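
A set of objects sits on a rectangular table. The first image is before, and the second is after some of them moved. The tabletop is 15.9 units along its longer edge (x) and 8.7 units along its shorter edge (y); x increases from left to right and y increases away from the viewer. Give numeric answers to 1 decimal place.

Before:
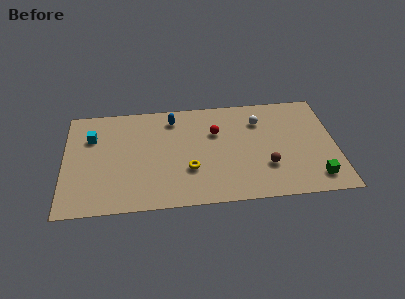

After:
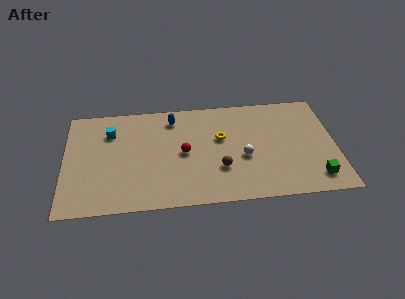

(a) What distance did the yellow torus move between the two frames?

3.1

From (7.3, 2.9) to (9.2, 5.3), the yellow torus covered √(1.9² + 2.4²) ≈ 3.1 units.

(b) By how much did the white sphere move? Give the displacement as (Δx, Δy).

(-1.0, -2.9)

From the two frames, the white sphere sits at roughly (11.5, 6.5) before and (10.5, 3.6) after.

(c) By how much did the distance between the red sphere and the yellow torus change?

-0.9

Before: roughly 3.3 units apart; after: 2.4. That's 0.9 units closer together.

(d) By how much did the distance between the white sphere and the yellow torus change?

-3.4

The distance was about 5.5 in the first image and 2.1 in the second, so they moved 3.4 units closer together.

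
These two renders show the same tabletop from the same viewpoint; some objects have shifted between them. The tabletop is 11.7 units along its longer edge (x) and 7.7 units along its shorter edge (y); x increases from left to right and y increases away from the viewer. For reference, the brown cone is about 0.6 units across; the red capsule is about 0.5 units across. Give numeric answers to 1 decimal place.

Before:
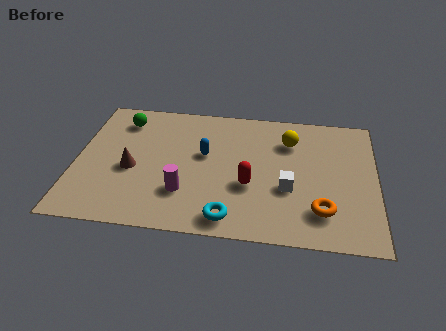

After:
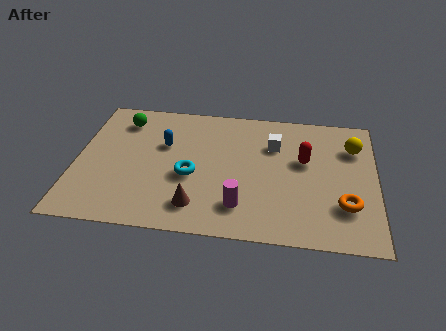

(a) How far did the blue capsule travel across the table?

1.6

The blue capsule was near (5.0, 4.5) before and (3.4, 4.9) after, so it travelled √(1.6² + 0.4²) ≈ 1.6 units.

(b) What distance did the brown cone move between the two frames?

3.2

The brown cone was near (2.2, 3.3) before and (4.8, 1.5) after, so it travelled √(2.6² + 1.8²) ≈ 3.2 units.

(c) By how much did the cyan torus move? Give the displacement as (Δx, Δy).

(-1.6, 2.2)

The cyan torus started near (6.1, 1.0) and ended near (4.5, 3.2).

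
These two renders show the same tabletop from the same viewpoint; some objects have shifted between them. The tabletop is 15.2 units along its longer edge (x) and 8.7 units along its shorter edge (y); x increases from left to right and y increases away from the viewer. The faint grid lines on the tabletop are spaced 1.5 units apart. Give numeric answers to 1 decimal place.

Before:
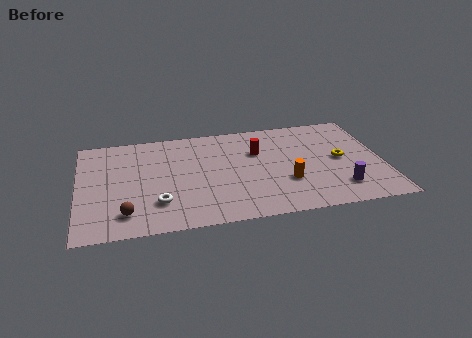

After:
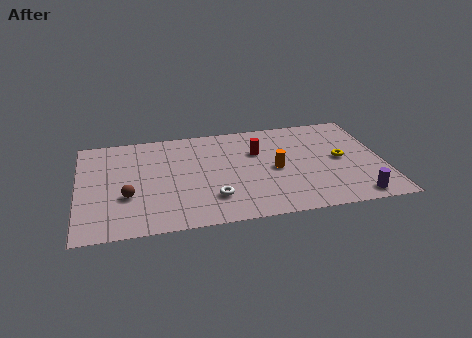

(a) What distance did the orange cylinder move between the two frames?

1.3

The orange cylinder was near (10.3, 2.9) before and (9.8, 4.1) after, so it travelled √(0.5² + 1.2²) ≈ 1.3 units.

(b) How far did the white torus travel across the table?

2.7

The white torus moved from about (3.9, 2.3) to (6.6, 2.2), a distance of √(2.7² + 0.1²) ≈ 2.7.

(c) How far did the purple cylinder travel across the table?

1.1

The purple cylinder was near (12.9, 1.9) before and (13.6, 1.0) after, so it travelled √(0.7² + 0.9²) ≈ 1.1 units.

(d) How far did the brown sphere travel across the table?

1.4

From (2.3, 1.7) to (2.4, 3.1), the brown sphere covered √(0.1² + 1.4²) ≈ 1.4 units.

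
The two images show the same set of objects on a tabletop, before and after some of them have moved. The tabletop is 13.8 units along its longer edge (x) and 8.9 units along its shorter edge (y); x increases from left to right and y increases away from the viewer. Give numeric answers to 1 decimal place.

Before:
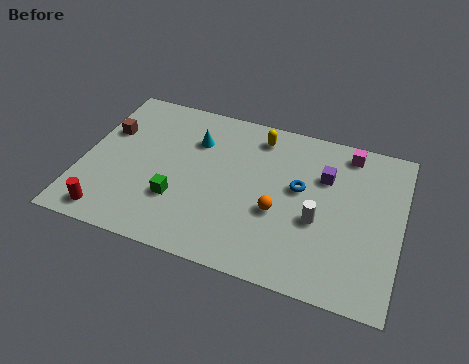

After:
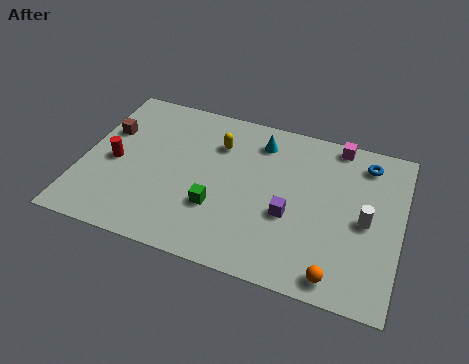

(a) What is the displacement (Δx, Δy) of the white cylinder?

(2.0, 0.6)

The white cylinder started near (10.3, 3.6) and ended near (12.3, 4.2).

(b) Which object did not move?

the brown cube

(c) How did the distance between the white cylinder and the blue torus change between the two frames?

+1.5

Before: roughly 1.7 units apart; after: 3.2. That's 1.5 units further apart.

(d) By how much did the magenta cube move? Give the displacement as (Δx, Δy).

(-0.5, 0.3)

The magenta cube was at about (11.3, 7.8) and moved to about (10.8, 8.1).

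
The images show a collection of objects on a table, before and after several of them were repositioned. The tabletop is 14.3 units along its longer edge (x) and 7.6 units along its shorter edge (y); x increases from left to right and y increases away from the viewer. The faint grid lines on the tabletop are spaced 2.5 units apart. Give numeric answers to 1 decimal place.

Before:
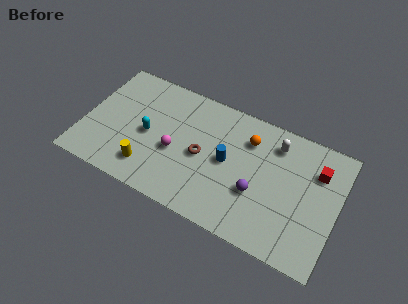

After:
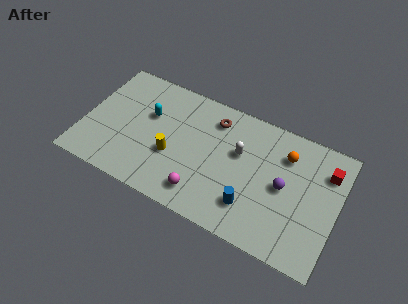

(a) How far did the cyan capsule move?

1.2

From (3.6, 3.6) to (3.5, 4.8), the cyan capsule covered √(0.1² + 1.2²) ≈ 1.2 units.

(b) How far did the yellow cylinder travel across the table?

1.8

From (3.9, 1.6) to (5.1, 2.9), the yellow cylinder covered √(1.2² + 1.3²) ≈ 1.8 units.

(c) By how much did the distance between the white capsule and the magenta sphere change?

-2.4

They were about 6.1 units apart before and 3.7 after — 2.4 units closer together.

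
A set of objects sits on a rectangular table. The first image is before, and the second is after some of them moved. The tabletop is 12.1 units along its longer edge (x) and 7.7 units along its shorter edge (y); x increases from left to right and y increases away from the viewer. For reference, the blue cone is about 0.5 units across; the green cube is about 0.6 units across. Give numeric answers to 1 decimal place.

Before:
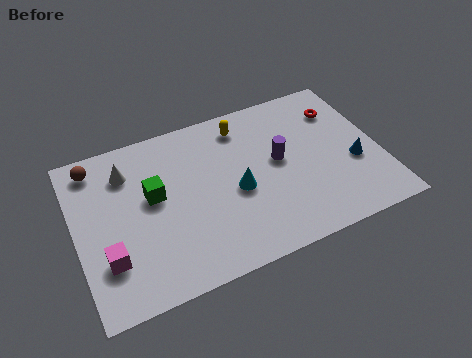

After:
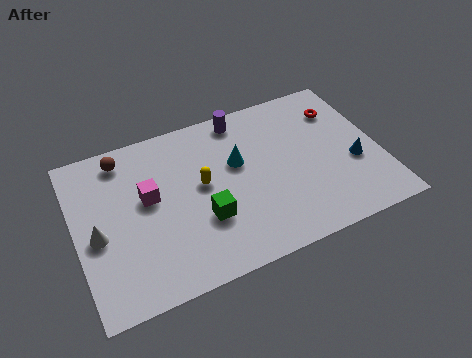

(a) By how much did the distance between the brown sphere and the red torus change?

-1.1

The distance was about 9.8 in the first image and 8.7 in the second, so they moved 1.1 units closer together.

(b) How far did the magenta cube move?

2.8

The magenta cube was near (1.1, 2.2) before and (2.9, 4.4) after, so it travelled √(1.8² + 2.2²) ≈ 2.8 units.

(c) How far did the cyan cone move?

1.3

The cyan cone moved from about (6.3, 3.4) to (6.5, 4.7), a distance of √(0.2² + 1.3²) ≈ 1.3.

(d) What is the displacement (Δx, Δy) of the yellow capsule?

(-1.9, -2.2)

The yellow capsule was at about (6.9, 6.4) and moved to about (5.0, 4.2).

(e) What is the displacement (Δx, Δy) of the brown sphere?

(1.1, 0.0)

From the two frames, the brown sphere sits at roughly (1.0, 6.6) before and (2.1, 6.6) after.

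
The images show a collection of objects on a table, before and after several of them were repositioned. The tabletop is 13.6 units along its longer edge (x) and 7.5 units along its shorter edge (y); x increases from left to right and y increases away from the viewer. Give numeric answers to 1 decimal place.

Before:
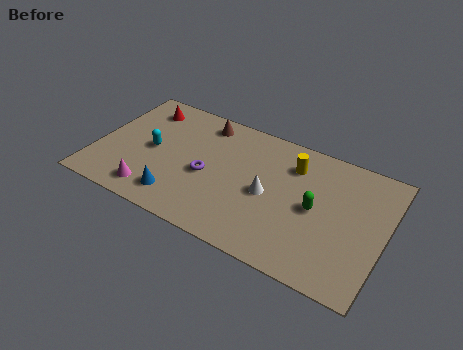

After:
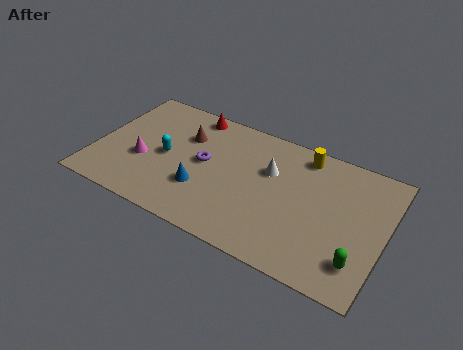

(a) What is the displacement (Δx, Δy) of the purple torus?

(-0.2, 0.7)

The purple torus started near (5.3, 3.3) and ended near (5.1, 4.0).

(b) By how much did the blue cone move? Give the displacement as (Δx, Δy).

(1.0, 1.0)

The blue cone was at about (4.2, 1.4) and moved to about (5.2, 2.4).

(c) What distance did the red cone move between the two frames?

2.4

From (1.8, 6.1) to (4.1, 6.7), the red cone covered √(2.3² + 0.6²) ≈ 2.4 units.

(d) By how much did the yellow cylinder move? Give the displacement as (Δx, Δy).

(0.4, 0.8)

The yellow cylinder was at about (9.1, 5.7) and moved to about (9.5, 6.5).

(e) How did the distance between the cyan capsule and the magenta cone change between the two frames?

-1.3

They were about 2.5 units apart before and 1.2 after — 1.3 units closer together.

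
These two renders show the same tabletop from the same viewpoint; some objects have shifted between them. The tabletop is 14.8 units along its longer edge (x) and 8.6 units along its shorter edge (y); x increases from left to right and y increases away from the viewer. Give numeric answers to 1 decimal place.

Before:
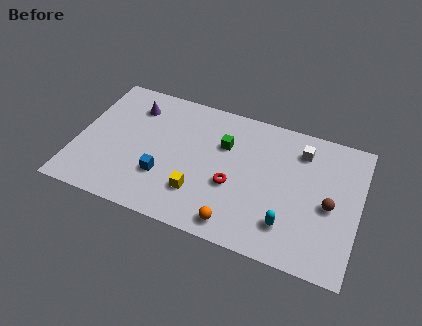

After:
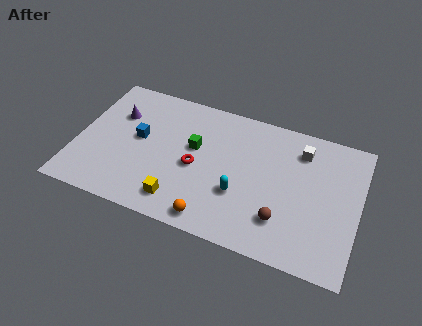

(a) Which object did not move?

the white cube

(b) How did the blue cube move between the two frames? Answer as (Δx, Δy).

(-1.5, 2.0)

The blue cube was at about (4.7, 2.7) and moved to about (3.2, 4.7).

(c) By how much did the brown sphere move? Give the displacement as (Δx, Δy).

(-2.3, -1.7)

The brown sphere was at about (13.3, 3.9) and moved to about (11.0, 2.2).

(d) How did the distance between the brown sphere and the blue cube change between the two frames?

-0.5

They were about 8.7 units apart before and 8.2 after — 0.5 units closer together.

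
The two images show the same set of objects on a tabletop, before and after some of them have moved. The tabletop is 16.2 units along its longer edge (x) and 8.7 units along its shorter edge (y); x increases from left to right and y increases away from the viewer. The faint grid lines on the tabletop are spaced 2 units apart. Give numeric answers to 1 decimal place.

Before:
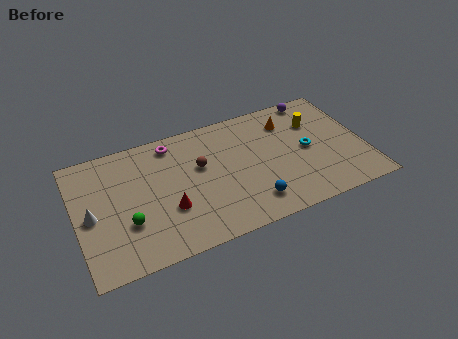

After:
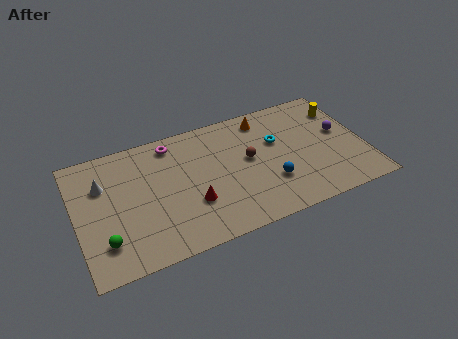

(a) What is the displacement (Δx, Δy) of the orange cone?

(-1.3, 0.7)

From the two frames, the orange cone sits at roughly (12.2, 6.7) before and (10.9, 7.4) after.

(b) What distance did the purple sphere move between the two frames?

3.2

The purple sphere moved from about (13.9, 7.9) to (15.0, 4.9), a distance of √(1.1² + 3.0²) ≈ 3.2.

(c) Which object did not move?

the magenta torus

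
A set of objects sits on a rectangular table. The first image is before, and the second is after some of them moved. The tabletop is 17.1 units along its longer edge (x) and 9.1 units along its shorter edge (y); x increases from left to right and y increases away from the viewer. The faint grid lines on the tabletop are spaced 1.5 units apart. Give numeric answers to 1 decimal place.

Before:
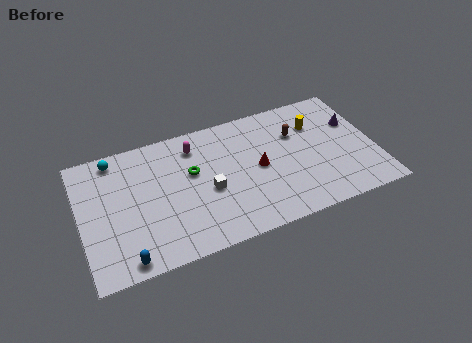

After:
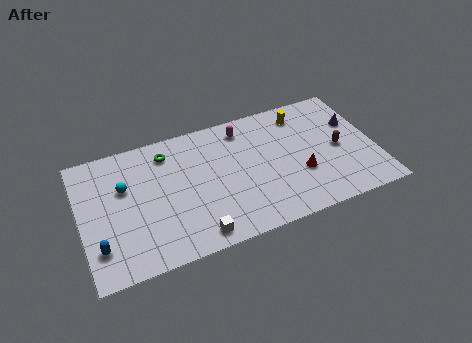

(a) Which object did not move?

the purple cone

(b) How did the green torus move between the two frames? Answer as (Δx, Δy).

(-1.3, 1.9)

The green torus was at about (6.5, 5.5) and moved to about (5.2, 7.4).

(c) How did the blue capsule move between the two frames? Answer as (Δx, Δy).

(-1.4, 1.3)

The blue capsule was at about (2.3, 0.9) and moved to about (0.9, 2.2).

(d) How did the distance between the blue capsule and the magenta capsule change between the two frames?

+2.5

Before: roughly 7.8 units apart; after: 10.3. That's 2.5 units further apart.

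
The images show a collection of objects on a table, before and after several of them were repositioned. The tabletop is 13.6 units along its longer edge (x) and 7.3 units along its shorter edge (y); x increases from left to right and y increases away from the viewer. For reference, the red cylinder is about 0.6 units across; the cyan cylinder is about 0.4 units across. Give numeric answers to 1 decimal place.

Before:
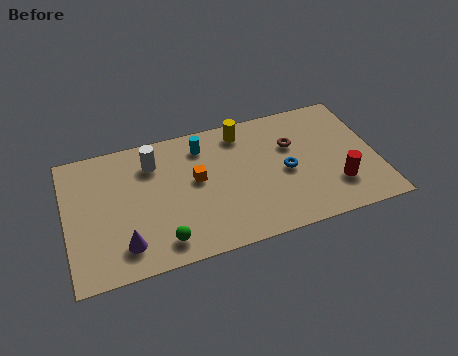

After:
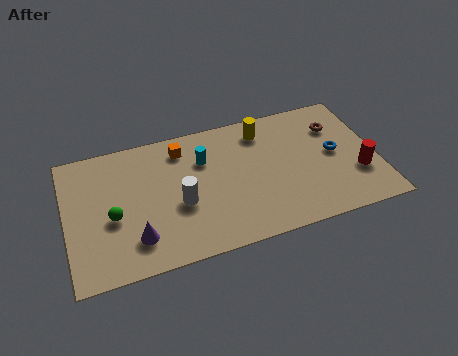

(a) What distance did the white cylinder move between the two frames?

2.8

The white cylinder moved from about (3.9, 5.6) to (4.9, 3.0), a distance of √(1.0² + 2.6²) ≈ 2.8.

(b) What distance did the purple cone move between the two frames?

0.5

From (2.4, 1.5) to (2.9, 1.7), the purple cone covered √(0.5² + 0.2²) ≈ 0.5 units.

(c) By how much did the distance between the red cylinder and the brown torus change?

-0.3

They were about 3.3 units apart before and 3.0 after — 0.3 units closer together.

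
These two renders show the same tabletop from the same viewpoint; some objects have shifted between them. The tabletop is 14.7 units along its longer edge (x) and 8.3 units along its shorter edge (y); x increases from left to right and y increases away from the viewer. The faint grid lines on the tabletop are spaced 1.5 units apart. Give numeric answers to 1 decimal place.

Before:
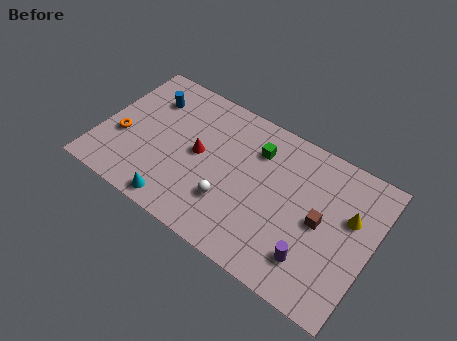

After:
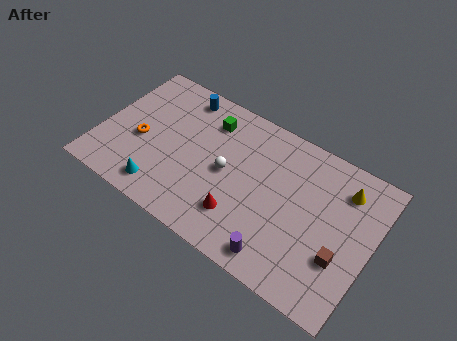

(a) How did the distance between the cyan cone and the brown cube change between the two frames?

+1.6

The distance was about 8.0 in the first image and 9.6 in the second, so they moved 1.6 units further apart.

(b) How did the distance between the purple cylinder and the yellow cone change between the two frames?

+2.4

Before: roughly 3.6 units apart; after: 6.0. That's 2.4 units further apart.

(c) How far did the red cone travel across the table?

3.5

The red cone was near (5.3, 4.3) before and (8.0, 2.1) after, so it travelled √(2.7² + 2.2²) ≈ 3.5 units.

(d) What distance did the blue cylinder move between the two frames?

1.9

From (2.2, 6.2) to (3.8, 7.2), the blue cylinder covered √(1.6² + 1.0²) ≈ 1.9 units.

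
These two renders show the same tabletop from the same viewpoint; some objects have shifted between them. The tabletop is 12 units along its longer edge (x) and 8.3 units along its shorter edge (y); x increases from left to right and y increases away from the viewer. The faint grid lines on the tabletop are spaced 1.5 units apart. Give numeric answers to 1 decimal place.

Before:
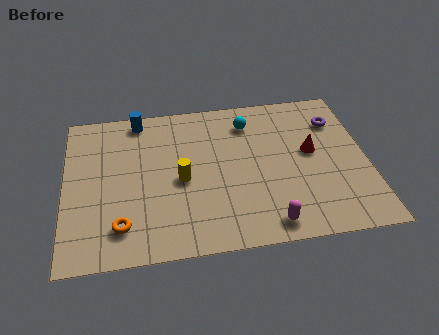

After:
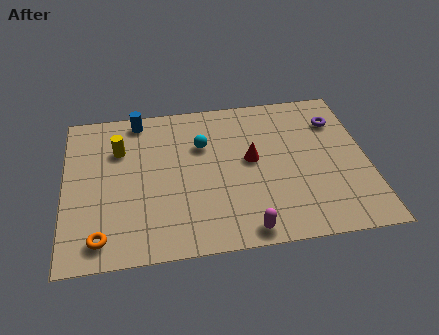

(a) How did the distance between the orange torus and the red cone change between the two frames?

-1.3

They were about 8.1 units apart before and 6.8 after — 1.3 units closer together.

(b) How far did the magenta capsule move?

0.9

The magenta capsule moved from about (7.9, 1.0) to (7.0, 0.8), a distance of √(0.9² + 0.2²) ≈ 0.9.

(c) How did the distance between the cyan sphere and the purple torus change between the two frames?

+1.9

Before: roughly 3.5 units apart; after: 5.4. That's 1.9 units further apart.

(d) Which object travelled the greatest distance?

the yellow cylinder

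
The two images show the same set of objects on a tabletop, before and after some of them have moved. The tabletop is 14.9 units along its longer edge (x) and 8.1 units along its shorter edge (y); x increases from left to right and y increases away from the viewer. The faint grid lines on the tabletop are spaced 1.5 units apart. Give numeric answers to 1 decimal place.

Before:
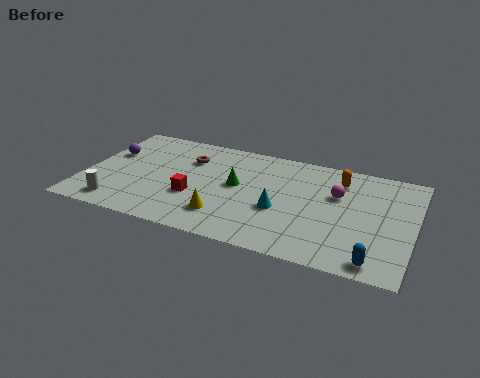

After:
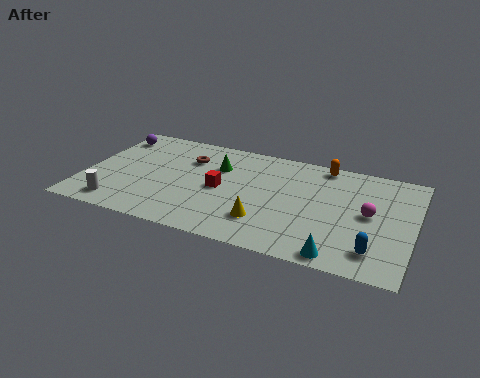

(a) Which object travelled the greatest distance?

the cyan cone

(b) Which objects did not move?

the white cylinder and the brown torus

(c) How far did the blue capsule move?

0.7

The blue capsule moved from about (13.4, 0.9) to (13.3, 1.6), a distance of √(0.1² + 0.7²) ≈ 0.7.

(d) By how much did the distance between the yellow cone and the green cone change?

+1.8

Before: roughly 2.5 units apart; after: 4.3. That's 1.8 units further apart.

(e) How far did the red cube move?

1.5

The red cube moved from about (5.1, 2.9) to (6.2, 3.9), a distance of √(1.1² + 1.0²) ≈ 1.5.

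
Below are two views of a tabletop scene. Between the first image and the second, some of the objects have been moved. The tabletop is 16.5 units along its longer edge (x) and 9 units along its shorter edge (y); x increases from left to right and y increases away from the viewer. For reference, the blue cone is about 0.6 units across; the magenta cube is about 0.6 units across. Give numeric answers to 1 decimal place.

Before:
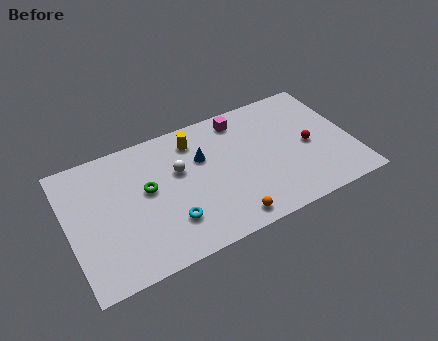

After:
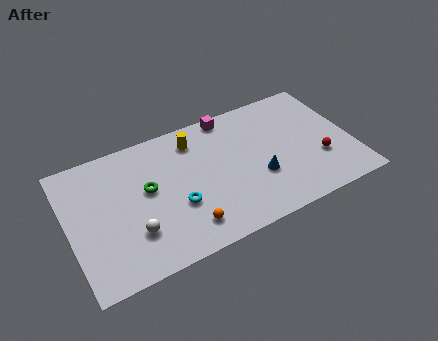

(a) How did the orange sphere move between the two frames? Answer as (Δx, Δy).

(-2.4, 0.6)

The orange sphere was at about (8.8, 1.1) and moved to about (6.4, 1.7).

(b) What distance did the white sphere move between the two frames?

4.2

The white sphere moved from about (6.5, 5.6) to (3.5, 2.6), a distance of √(3.0² + 3.0²) ≈ 4.2.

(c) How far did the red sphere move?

1.3

From (14.0, 4.2) to (14.5, 3.0), the red sphere covered √(0.5² + 1.2²) ≈ 1.3 units.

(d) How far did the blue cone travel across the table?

4.0

From (7.9, 5.9) to (10.9, 3.2), the blue cone covered √(3.0² + 2.7²) ≈ 4.0 units.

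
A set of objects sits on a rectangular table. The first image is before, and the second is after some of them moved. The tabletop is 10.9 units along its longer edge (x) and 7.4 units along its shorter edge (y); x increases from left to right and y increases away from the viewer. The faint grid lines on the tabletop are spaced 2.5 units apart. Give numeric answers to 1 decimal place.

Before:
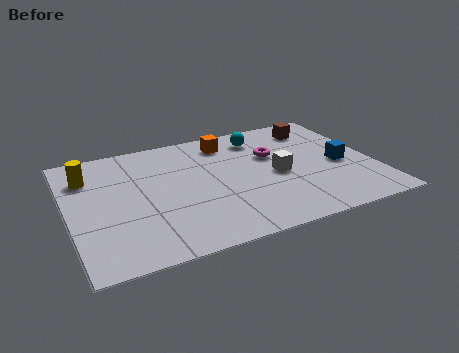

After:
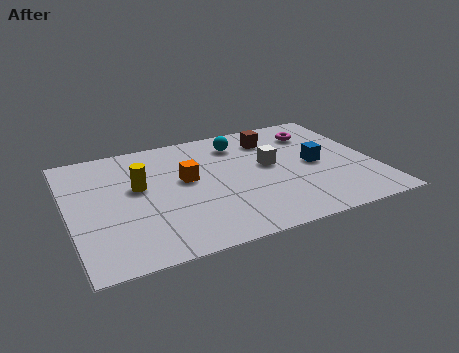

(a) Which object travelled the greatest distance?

the orange cube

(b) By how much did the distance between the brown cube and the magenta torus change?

-0.6

They were about 2.2 units apart before and 1.6 after — 0.6 units closer together.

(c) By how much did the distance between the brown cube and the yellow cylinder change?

-3.2

The distance was about 8.4 in the first image and 5.2 in the second, so they moved 3.2 units closer together.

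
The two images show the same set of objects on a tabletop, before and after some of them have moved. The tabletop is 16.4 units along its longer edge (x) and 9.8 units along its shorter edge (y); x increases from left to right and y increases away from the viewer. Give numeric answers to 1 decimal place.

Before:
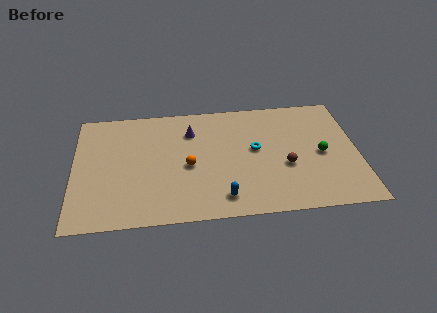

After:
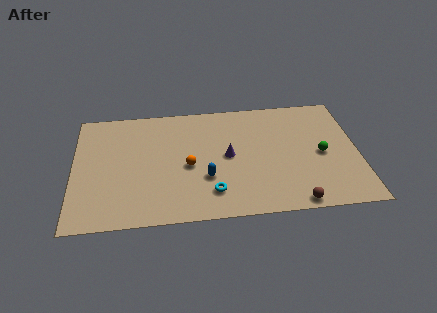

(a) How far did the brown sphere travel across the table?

3.0

The brown sphere moved from about (12.2, 3.8) to (12.6, 0.8), a distance of √(0.4² + 3.0²) ≈ 3.0.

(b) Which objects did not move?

the orange sphere and the green sphere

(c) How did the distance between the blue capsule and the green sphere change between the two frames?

+0.3

The distance was about 6.5 in the first image and 6.8 in the second, so they moved 0.3 units further apart.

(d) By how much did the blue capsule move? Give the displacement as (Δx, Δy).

(-0.9, 1.7)

From the two frames, the blue capsule sits at roughly (8.5, 1.6) before and (7.6, 3.3) after.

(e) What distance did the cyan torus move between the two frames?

4.2

The cyan torus was near (10.5, 5.4) before and (7.9, 2.1) after, so it travelled √(2.6² + 3.3²) ≈ 4.2 units.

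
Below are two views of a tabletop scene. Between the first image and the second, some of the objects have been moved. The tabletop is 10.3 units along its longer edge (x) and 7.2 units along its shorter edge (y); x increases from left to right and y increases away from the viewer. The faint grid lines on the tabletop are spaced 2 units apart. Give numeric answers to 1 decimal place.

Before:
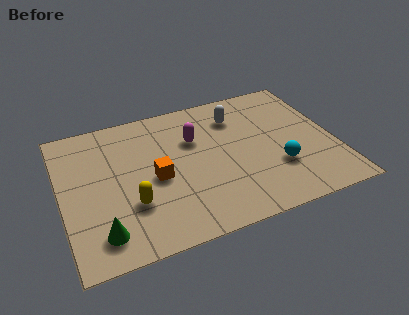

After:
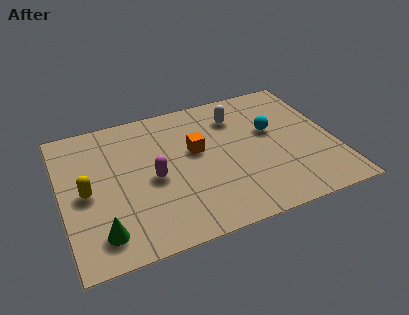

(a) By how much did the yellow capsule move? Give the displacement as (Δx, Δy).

(-1.6, 1.1)

The yellow capsule was at about (2.5, 2.3) and moved to about (0.9, 3.4).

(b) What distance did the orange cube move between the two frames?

1.8

The orange cube moved from about (3.5, 3.3) to (5.1, 4.2), a distance of √(1.6² + 0.9²) ≈ 1.8.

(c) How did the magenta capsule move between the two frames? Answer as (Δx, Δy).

(-1.7, -1.5)

The magenta capsule started near (5.1, 4.8) and ended near (3.4, 3.3).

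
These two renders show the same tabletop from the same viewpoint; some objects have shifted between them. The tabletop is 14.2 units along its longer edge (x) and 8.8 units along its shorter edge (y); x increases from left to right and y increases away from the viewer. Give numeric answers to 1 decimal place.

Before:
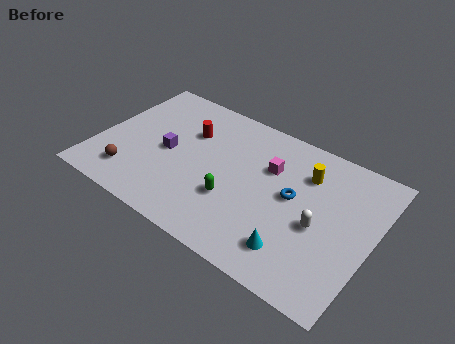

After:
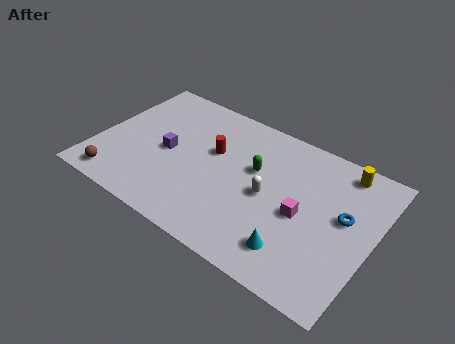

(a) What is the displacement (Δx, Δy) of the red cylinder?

(1.4, -0.6)

From the two frames, the red cylinder sits at roughly (4.4, 6.0) before and (5.8, 5.4) after.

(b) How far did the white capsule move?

2.7

The white capsule was near (11.6, 3.8) before and (8.9, 4.2) after, so it travelled √(2.7² + 0.4²) ≈ 2.7 units.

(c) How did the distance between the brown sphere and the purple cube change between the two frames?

+0.9

The distance was about 2.8 in the first image and 3.7 in the second, so they moved 0.9 units further apart.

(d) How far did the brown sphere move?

0.9

The brown sphere moved from about (2.1, 1.8) to (1.5, 1.1), a distance of √(0.6² + 0.7²) ≈ 0.9.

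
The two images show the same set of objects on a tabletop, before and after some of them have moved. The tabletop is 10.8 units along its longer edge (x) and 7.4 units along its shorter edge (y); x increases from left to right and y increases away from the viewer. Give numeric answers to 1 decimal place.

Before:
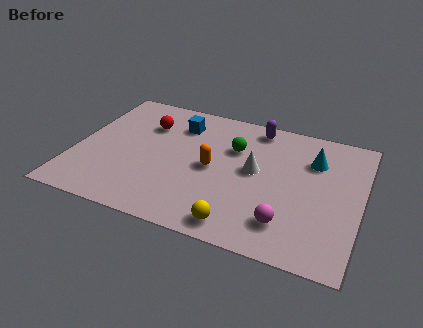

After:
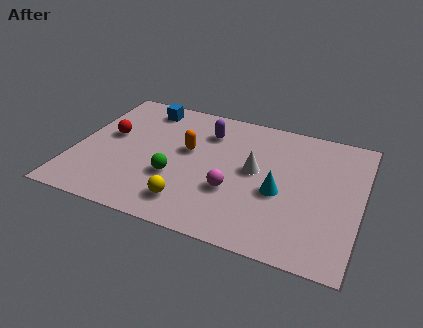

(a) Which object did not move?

the white cone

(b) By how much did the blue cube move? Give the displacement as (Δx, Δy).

(-1.4, 0.6)

The blue cube was at about (3.7, 5.7) and moved to about (2.3, 6.3).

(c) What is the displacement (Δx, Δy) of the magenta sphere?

(-2.1, 1.0)

The magenta sphere was at about (8.2, 1.6) and moved to about (6.1, 2.6).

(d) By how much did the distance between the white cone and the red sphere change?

+1.1

They were about 4.5 units apart before and 5.6 after — 1.1 units further apart.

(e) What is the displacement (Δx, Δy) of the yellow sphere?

(-1.9, 0.5)

The yellow sphere started near (6.5, 0.9) and ended near (4.6, 1.4).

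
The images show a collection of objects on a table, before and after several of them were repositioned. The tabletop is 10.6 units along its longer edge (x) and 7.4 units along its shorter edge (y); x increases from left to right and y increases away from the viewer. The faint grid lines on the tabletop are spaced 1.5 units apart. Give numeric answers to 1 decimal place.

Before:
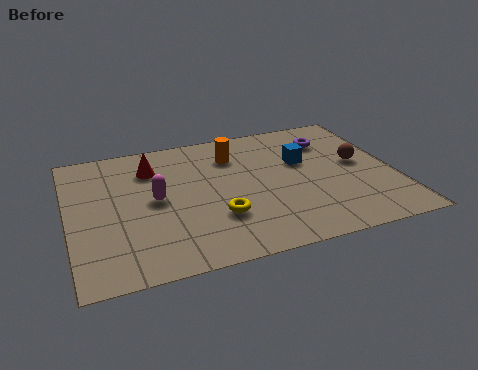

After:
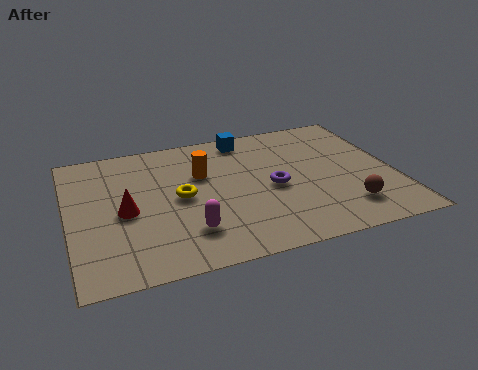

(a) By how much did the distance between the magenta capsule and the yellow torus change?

-0.5

They were about 2.4 units apart before and 1.9 after — 0.5 units closer together.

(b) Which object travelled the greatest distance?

the purple torus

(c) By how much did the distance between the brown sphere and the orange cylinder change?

+1.1

The distance was about 4.3 in the first image and 5.4 in the second, so they moved 1.1 units further apart.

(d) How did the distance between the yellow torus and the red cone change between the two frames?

-2.0

The distance was about 3.8 in the first image and 1.8 in the second, so they moved 2.0 units closer together.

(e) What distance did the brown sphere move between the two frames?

2.5

From (9.5, 4.0) to (8.8, 1.6), the brown sphere covered √(0.7² + 2.4²) ≈ 2.5 units.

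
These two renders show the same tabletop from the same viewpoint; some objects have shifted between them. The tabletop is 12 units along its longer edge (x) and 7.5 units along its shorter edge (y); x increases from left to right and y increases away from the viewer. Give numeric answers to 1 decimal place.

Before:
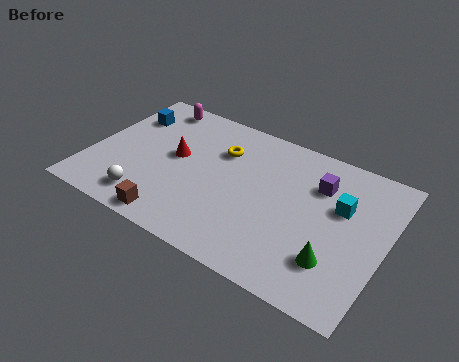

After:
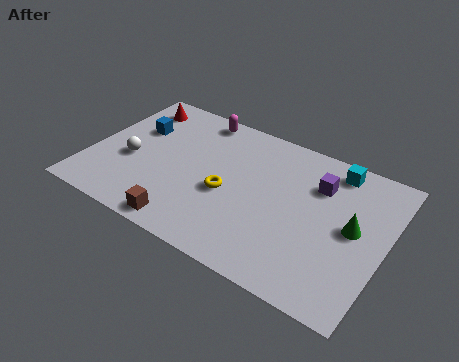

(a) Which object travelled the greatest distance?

the red cone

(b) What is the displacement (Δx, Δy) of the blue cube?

(0.5, -0.6)

The blue cube was at about (1.1, 5.5) and moved to about (1.6, 4.9).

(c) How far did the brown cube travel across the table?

0.5

The brown cube was near (3.9, 0.8) before and (4.4, 0.8) after, so it travelled √(0.5² + 0.0²) ≈ 0.5 units.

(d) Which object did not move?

the purple cube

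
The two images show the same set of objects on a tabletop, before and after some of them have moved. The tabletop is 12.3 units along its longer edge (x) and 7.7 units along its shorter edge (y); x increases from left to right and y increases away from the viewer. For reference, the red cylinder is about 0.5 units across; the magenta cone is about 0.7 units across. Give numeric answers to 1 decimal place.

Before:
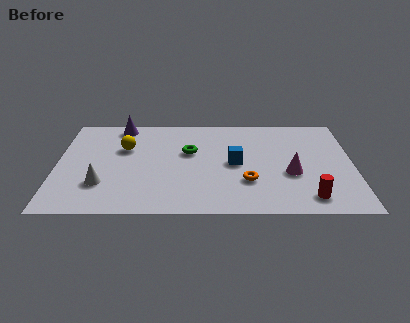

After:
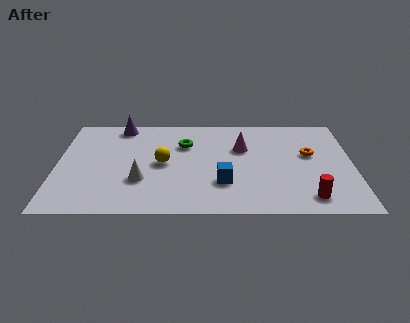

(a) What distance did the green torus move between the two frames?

0.6

The green torus was near (5.5, 4.7) before and (5.3, 5.3) after, so it travelled √(0.2² + 0.6²) ≈ 0.6 units.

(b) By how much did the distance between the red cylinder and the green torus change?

+0.5

The distance was about 6.0 in the first image and 6.5 in the second, so they moved 0.5 units further apart.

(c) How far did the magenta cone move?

2.8

The magenta cone moved from about (9.7, 3.0) to (7.7, 5.0), a distance of √(2.0² + 2.0²) ≈ 2.8.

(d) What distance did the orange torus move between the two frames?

3.3

From (7.9, 2.4) to (10.5, 4.5), the orange torus covered √(2.6² + 2.1²) ≈ 3.3 units.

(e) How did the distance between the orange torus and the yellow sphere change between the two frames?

+0.4

Before: roughly 5.7 units apart; after: 6.1. That's 0.4 units further apart.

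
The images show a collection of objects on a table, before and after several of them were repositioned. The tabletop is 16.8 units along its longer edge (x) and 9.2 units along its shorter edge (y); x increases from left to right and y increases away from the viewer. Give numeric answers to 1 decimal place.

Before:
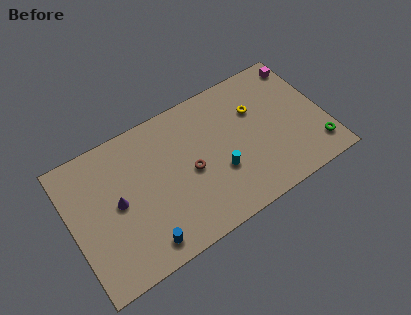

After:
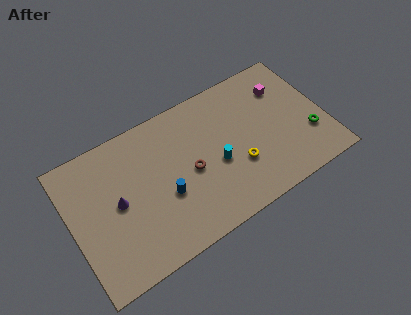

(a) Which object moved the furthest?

the yellow torus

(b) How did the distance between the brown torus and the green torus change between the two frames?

-0.6

They were about 8.5 units apart before and 7.9 after — 0.6 units closer together.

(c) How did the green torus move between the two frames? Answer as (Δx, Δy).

(-0.3, 1.1)

The green torus was at about (15.9, 1.8) and moved to about (15.6, 2.9).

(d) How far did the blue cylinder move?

2.9

From (4.2, 1.3) to (6.0, 3.6), the blue cylinder covered √(1.8² + 2.3²) ≈ 2.9 units.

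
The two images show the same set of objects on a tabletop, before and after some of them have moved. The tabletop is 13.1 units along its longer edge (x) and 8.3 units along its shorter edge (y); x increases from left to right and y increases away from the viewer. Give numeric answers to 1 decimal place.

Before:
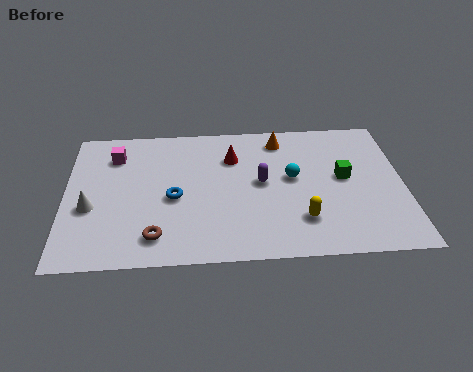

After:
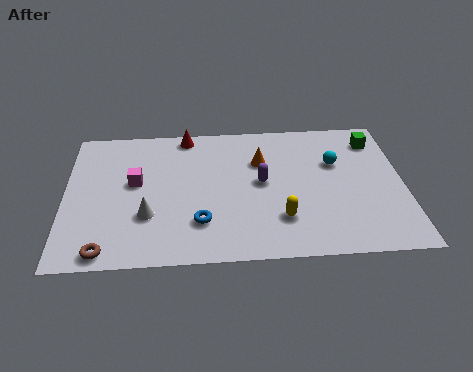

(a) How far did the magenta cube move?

1.9

The magenta cube moved from about (1.9, 6.4) to (2.7, 4.7), a distance of √(0.8² + 1.7²) ≈ 1.9.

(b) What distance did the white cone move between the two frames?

2.3

The white cone was near (1.0, 3.3) before and (3.2, 2.7) after, so it travelled √(2.2² + 0.6²) ≈ 2.3 units.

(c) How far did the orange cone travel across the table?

1.5

The orange cone was near (8.4, 7.0) before and (7.6, 5.7) after, so it travelled √(0.8² + 1.3²) ≈ 1.5 units.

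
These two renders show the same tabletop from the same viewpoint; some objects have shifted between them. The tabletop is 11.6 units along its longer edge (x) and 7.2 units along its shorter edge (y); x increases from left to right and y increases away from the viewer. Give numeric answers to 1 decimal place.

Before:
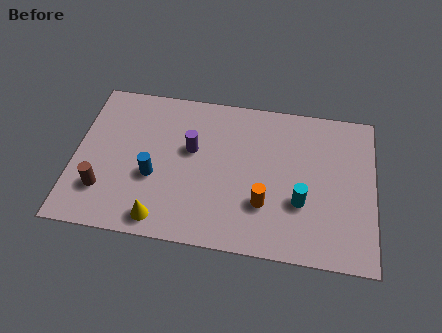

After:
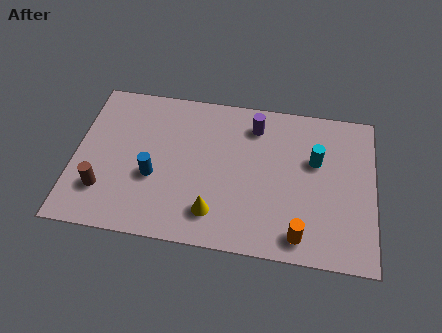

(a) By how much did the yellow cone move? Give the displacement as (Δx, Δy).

(2.0, 0.6)

The yellow cone started near (3.5, 0.9) and ended near (5.5, 1.5).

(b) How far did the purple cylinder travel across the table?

2.8

The purple cylinder was near (4.5, 4.3) before and (6.9, 5.8) after, so it travelled √(2.4² + 1.5²) ≈ 2.8 units.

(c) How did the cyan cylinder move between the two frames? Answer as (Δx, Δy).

(0.5, 2.0)

The cyan cylinder was at about (8.8, 2.5) and moved to about (9.3, 4.5).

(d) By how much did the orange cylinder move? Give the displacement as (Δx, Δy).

(1.4, -1.2)

From the two frames, the orange cylinder sits at roughly (7.4, 2.2) before and (8.8, 1.0) after.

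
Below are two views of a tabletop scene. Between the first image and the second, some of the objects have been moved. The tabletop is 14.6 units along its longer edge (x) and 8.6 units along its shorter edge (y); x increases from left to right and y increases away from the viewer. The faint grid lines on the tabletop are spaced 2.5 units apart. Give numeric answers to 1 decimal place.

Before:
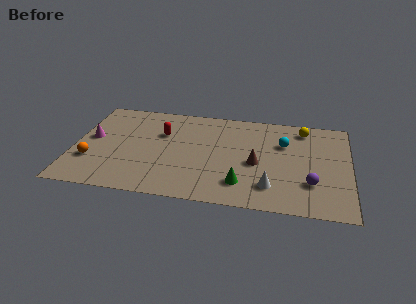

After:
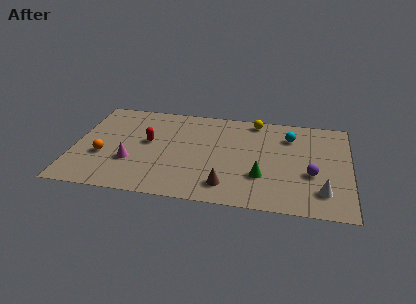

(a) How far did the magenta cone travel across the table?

2.8

From (0.9, 4.7) to (3.1, 2.9), the magenta cone covered √(2.2² + 1.8²) ≈ 2.8 units.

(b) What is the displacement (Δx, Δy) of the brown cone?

(-1.5, -2.2)

The brown cone was at about (9.7, 3.8) and moved to about (8.2, 1.6).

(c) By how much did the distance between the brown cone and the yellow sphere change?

+2.0

Before: roughly 4.2 units apart; after: 6.2. That's 2.0 units further apart.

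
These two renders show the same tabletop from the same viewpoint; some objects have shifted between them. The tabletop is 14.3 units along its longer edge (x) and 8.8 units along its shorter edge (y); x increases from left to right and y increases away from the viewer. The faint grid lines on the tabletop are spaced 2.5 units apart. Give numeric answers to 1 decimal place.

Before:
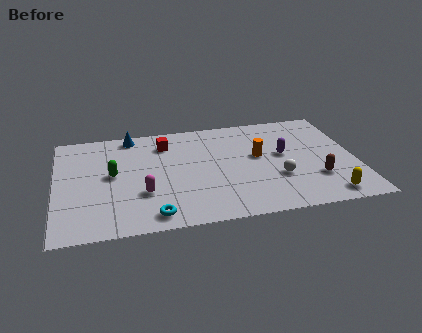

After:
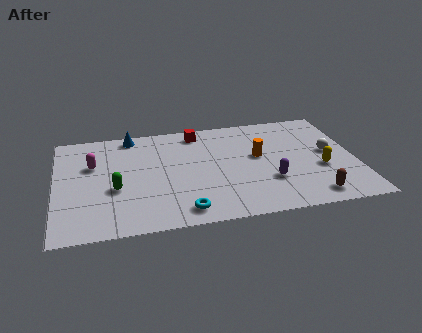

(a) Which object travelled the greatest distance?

the magenta capsule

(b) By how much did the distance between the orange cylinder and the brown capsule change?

+0.9

The distance was about 3.5 in the first image and 4.4 in the second, so they moved 0.9 units further apart.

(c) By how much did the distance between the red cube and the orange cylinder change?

-1.0

The distance was about 4.8 in the first image and 3.8 in the second, so they moved 1.0 units closer together.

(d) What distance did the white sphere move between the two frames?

3.1

From (10.5, 3.0) to (13.1, 4.7), the white sphere covered √(2.6² + 1.7²) ≈ 3.1 units.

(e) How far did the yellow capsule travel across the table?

2.3

The yellow capsule moved from about (12.7, 1.1) to (12.6, 3.4), a distance of √(0.1² + 2.3²) ≈ 2.3.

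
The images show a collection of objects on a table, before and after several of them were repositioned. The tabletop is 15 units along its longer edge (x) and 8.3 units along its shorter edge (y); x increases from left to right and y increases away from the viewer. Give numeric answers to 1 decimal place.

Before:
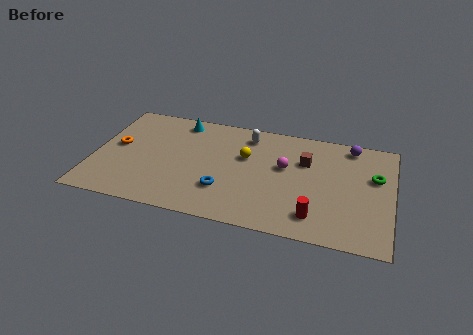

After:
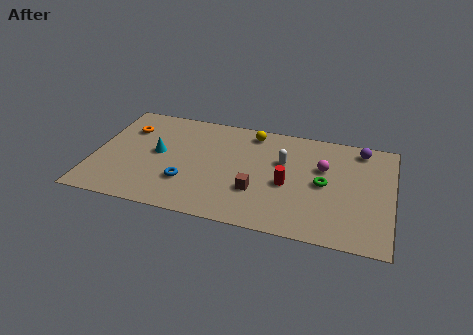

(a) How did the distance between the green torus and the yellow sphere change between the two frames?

-1.6

They were about 6.5 units apart before and 4.9 after — 1.6 units closer together.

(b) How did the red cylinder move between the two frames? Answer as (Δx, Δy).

(-1.5, 2.0)

The red cylinder started near (11.3, 1.6) and ended near (9.8, 3.6).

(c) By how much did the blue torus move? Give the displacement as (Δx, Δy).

(-1.9, 0.1)

The blue torus started near (6.7, 2.4) and ended near (4.8, 2.5).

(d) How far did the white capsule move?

2.5

The white capsule was near (7.6, 6.9) before and (9.5, 5.3) after, so it travelled √(1.9² + 1.6²) ≈ 2.5 units.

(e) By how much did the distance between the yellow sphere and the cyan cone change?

+1.4

The distance was about 4.0 in the first image and 5.4 in the second, so they moved 1.4 units further apart.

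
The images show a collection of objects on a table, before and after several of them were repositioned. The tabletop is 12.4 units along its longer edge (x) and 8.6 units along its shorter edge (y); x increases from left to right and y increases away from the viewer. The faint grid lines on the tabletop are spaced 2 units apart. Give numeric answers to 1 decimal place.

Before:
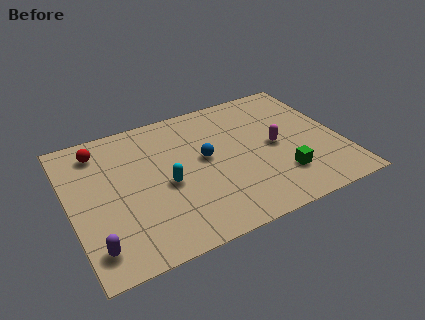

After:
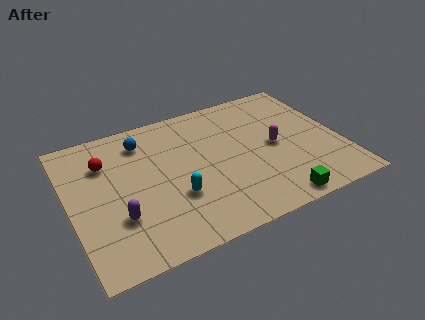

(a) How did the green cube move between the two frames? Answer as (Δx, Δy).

(-0.5, -1.4)

From the two frames, the green cube sits at roughly (9.4, 2.2) before and (8.9, 0.8) after.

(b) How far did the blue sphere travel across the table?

3.4

From (6.2, 4.7) to (3.6, 6.9), the blue sphere covered √(2.6² + 2.2²) ≈ 3.4 units.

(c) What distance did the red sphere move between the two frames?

0.9

From (1.6, 7.1) to (1.8, 6.2), the red sphere covered √(0.2² + 0.9²) ≈ 0.9 units.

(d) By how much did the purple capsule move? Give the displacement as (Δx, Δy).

(1.2, 1.2)

From the two frames, the purple capsule sits at roughly (0.8, 1.5) before and (2.0, 2.7) after.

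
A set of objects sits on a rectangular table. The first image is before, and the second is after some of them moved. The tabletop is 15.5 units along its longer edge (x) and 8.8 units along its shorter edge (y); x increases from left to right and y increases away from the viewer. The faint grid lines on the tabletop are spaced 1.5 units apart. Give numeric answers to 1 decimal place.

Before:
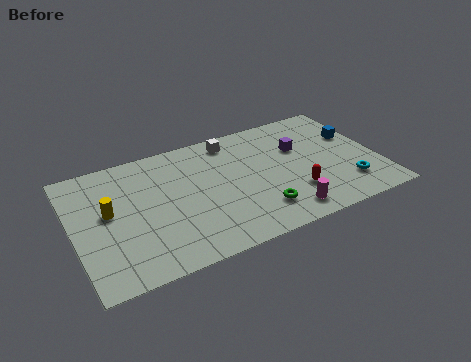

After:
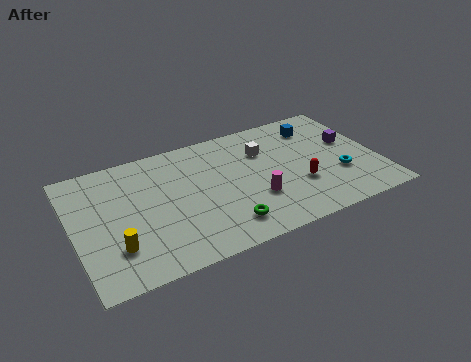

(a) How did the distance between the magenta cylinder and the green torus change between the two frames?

+0.7

They were about 1.4 units apart before and 2.1 after — 0.7 units further apart.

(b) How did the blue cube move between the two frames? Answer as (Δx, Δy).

(-1.8, 1.4)

The blue cube was at about (14.6, 5.6) and moved to about (12.8, 7.0).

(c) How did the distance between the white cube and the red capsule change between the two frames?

-2.2

Before: roughly 5.7 units apart; after: 3.5. That's 2.2 units closer together.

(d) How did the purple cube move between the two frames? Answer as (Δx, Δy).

(2.6, -0.5)

The purple cube started near (11.7, 5.7) and ended near (14.3, 5.2).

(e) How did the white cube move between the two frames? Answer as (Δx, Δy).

(1.5, -1.4)

The white cube started near (8.4, 7.6) and ended near (9.9, 6.2).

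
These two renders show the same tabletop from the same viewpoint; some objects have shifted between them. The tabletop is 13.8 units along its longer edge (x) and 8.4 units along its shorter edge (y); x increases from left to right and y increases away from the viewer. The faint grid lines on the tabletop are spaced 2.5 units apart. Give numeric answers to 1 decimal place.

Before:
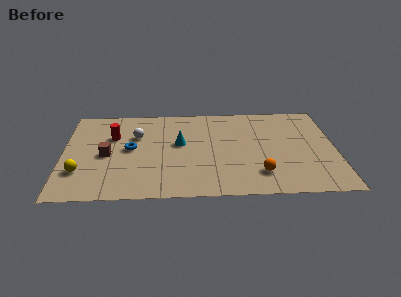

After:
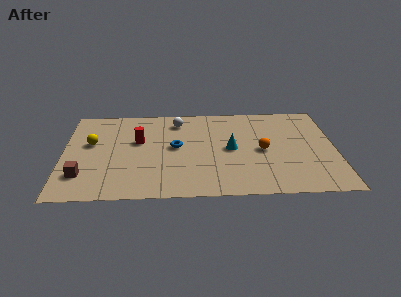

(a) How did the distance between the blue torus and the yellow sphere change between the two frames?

+1.1

The distance was about 3.2 in the first image and 4.3 in the second, so they moved 1.1 units further apart.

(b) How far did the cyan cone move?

2.7

From (5.9, 4.8) to (8.5, 4.2), the cyan cone covered √(2.6² + 0.6²) ≈ 2.7 units.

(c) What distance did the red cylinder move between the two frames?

1.4

From (2.5, 5.6) to (3.8, 5.1), the red cylinder covered √(1.3² + 0.5²) ≈ 1.4 units.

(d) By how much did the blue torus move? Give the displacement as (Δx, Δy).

(2.3, 0.1)

The blue torus was at about (3.4, 4.4) and moved to about (5.7, 4.5).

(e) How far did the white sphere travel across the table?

2.5

The white sphere was near (3.7, 5.6) before and (5.8, 6.9) after, so it travelled √(2.1² + 1.3²) ≈ 2.5 units.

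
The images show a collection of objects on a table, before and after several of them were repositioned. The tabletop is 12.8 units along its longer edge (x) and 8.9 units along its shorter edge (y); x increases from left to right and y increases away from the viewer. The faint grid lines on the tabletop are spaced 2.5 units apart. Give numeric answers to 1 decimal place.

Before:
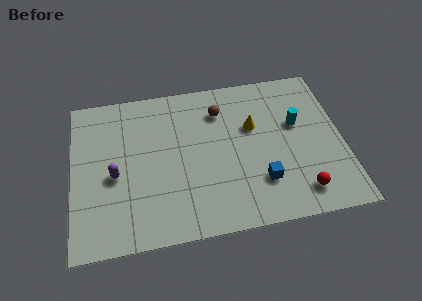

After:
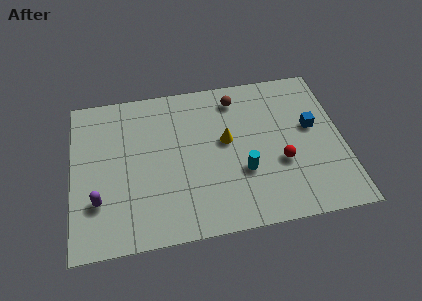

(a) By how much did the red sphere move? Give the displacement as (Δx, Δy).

(-0.8, 1.8)

The red sphere started near (10.6, 1.5) and ended near (9.8, 3.3).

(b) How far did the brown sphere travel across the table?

1.0

The brown sphere was near (7.1, 6.8) before and (7.9, 7.4) after, so it travelled √(0.8² + 0.6²) ≈ 1.0 units.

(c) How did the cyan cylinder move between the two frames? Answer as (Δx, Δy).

(-2.7, -2.3)

The cyan cylinder was at about (10.7, 5.4) and moved to about (8.0, 3.1).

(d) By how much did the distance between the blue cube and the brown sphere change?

-0.5

Before: roughly 4.7 units apart; after: 4.2. That's 0.5 units closer together.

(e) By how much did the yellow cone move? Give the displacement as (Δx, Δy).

(-1.3, -0.6)

From the two frames, the yellow cone sits at roughly (8.6, 5.6) before and (7.3, 5.0) after.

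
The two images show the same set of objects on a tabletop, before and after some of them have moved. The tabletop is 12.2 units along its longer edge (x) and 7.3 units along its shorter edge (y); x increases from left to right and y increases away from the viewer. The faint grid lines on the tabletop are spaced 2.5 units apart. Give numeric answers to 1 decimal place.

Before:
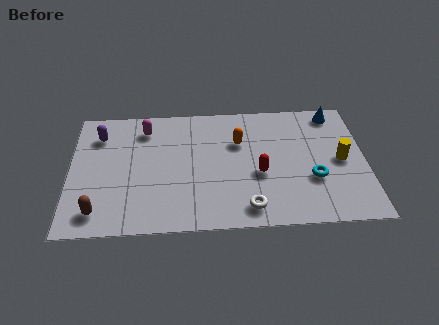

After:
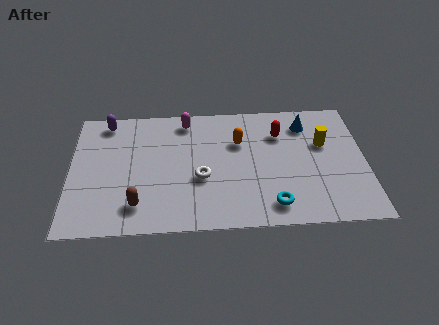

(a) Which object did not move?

the orange capsule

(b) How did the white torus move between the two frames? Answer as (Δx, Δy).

(-1.9, 1.8)

The white torus was at about (7.3, 1.1) and moved to about (5.4, 2.9).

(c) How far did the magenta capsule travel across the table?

1.7

The magenta capsule was near (3.1, 5.9) before and (4.8, 6.3) after, so it travelled √(1.7² + 0.4²) ≈ 1.7 units.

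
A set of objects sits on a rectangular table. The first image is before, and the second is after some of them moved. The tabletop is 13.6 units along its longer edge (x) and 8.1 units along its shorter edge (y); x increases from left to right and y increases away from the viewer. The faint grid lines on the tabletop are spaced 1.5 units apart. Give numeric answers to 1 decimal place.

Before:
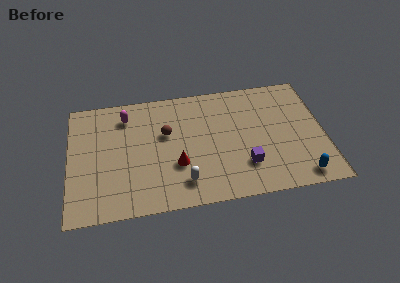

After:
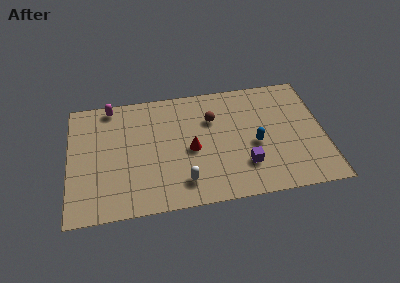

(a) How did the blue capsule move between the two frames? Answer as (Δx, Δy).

(-2.3, 2.5)

The blue capsule was at about (12.2, 1.0) and moved to about (9.9, 3.5).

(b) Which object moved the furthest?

the blue capsule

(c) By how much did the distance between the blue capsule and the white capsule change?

-1.9

They were about 6.2 units apart before and 4.3 after — 1.9 units closer together.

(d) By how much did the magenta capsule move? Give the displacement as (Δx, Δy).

(-0.8, 0.8)

From the two frames, the magenta capsule sits at roughly (3.1, 6.5) before and (2.3, 7.3) after.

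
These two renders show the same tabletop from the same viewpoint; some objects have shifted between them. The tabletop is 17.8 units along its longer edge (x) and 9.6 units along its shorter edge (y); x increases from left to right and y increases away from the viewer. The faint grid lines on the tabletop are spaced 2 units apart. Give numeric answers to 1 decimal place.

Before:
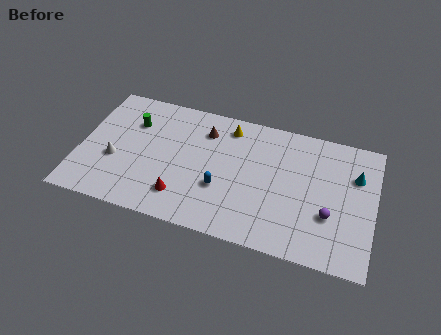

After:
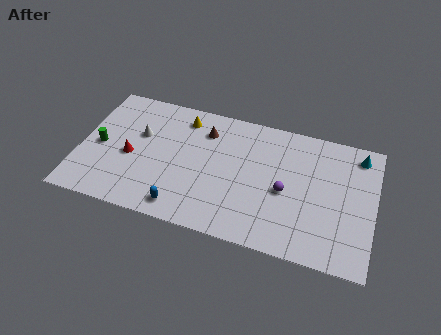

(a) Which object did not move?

the brown cone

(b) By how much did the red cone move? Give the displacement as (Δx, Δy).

(-3.3, 2.1)

From the two frames, the red cone sits at roughly (6.4, 2.1) before and (3.1, 4.2) after.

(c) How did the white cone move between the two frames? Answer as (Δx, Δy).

(1.3, 2.3)

From the two frames, the white cone sits at roughly (2.2, 3.7) before and (3.5, 6.0) after.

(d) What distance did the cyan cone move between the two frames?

1.6

The cyan cone was near (16.6, 6.6) before and (16.7, 8.2) after, so it travelled √(0.1² + 1.6²) ≈ 1.6 units.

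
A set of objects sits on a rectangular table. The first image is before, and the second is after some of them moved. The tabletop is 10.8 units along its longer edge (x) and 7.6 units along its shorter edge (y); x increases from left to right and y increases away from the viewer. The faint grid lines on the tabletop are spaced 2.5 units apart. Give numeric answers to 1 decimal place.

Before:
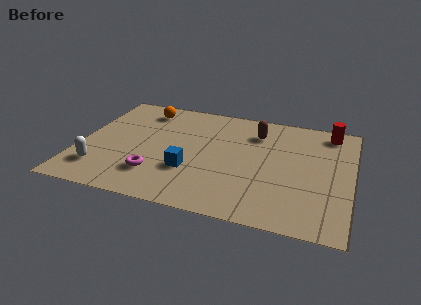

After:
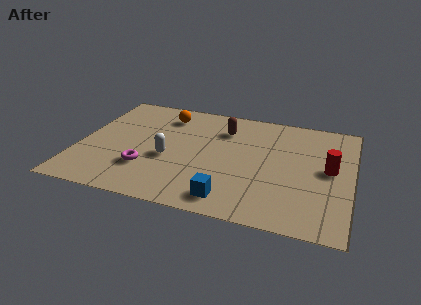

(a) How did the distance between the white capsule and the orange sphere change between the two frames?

-1.8

The distance was about 4.8 in the first image and 3.0 in the second, so they moved 1.8 units closer together.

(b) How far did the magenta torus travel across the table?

0.5

The magenta torus moved from about (3.2, 1.9) to (2.8, 2.2), a distance of √(0.4² + 0.3²) ≈ 0.5.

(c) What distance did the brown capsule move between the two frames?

1.3

From (6.9, 5.8) to (5.6, 5.7), the brown capsule covered √(1.3² + 0.1²) ≈ 1.3 units.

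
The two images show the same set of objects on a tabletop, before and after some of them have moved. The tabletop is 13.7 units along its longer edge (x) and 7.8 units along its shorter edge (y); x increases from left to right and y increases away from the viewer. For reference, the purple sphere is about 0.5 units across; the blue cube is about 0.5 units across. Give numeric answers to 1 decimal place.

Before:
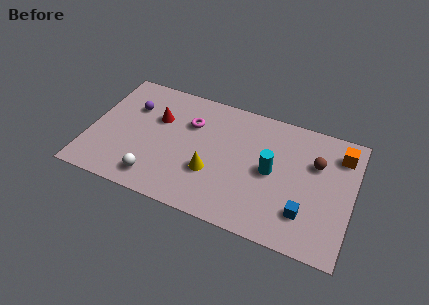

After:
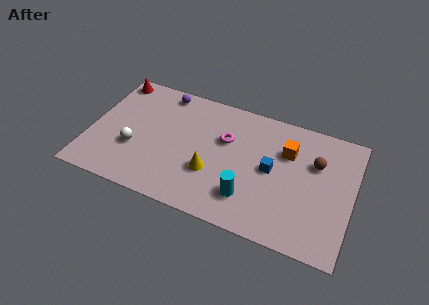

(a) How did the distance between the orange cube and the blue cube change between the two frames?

-2.9

Before: roughly 4.5 units apart; after: 1.6. That's 2.9 units closer together.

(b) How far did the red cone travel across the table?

3.2

The red cone moved from about (3.4, 5.1) to (0.8, 6.9), a distance of √(2.6² + 1.8²) ≈ 3.2.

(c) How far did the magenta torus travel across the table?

1.9

The magenta torus moved from about (5.1, 5.4) to (7.0, 5.0), a distance of √(1.9² + 0.4²) ≈ 1.9.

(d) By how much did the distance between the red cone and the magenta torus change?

+4.8

The distance was about 1.7 in the first image and 6.5 in the second, so they moved 4.8 units further apart.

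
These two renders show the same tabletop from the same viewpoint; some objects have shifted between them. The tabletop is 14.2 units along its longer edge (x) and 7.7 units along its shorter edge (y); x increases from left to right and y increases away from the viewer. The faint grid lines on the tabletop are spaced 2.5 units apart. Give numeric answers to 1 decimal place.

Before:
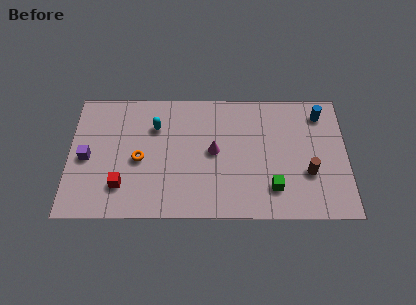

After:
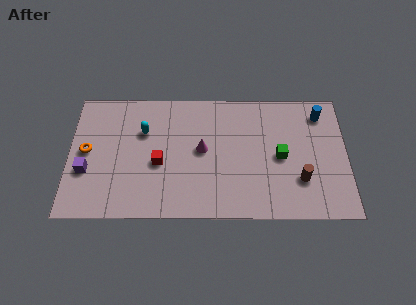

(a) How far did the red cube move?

2.4

From (2.7, 1.9) to (4.6, 3.3), the red cube covered √(1.9² + 1.4²) ≈ 2.4 units.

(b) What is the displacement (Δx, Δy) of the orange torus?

(-2.7, 0.5)

The orange torus was at about (3.6, 3.5) and moved to about (0.9, 4.0).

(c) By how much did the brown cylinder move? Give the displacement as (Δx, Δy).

(-0.4, -0.4)

The brown cylinder started near (12.2, 2.7) and ended near (11.8, 2.3).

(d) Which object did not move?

the blue cylinder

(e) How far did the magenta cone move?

0.6

The magenta cone moved from about (7.4, 4.0) to (6.8, 4.1), a distance of √(0.6² + 0.1²) ≈ 0.6.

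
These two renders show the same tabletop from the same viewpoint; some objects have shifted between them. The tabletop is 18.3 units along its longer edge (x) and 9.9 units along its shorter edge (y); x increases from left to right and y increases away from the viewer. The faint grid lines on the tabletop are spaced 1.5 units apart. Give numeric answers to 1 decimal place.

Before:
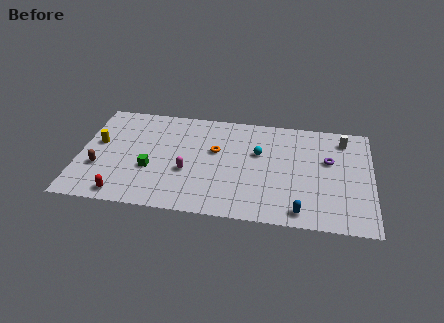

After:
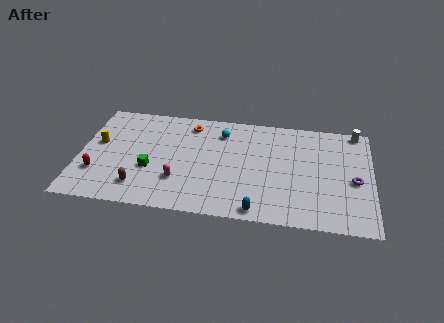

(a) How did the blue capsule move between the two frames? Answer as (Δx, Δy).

(-2.6, -0.3)

From the two frames, the blue capsule sits at roughly (13.9, 1.2) before and (11.3, 0.9) after.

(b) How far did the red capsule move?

2.5

The red capsule moved from about (2.9, 1.1) to (1.2, 2.9), a distance of √(1.7² + 1.8²) ≈ 2.5.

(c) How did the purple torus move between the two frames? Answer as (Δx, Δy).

(1.6, -1.7)

From the two frames, the purple torus sits at roughly (15.6, 6.1) before and (17.2, 4.4) after.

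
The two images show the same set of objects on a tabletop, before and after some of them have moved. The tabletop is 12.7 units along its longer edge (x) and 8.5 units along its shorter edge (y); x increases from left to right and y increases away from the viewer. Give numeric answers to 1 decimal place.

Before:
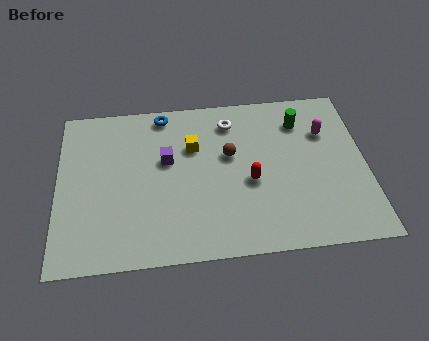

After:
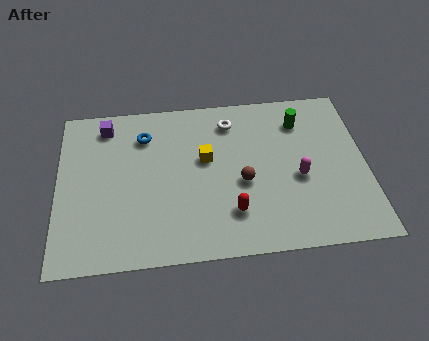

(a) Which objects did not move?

the green cylinder and the white torus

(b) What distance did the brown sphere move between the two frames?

1.6

The brown sphere was near (7.1, 5.1) before and (7.6, 3.6) after, so it travelled √(0.5² + 1.5²) ≈ 1.6 units.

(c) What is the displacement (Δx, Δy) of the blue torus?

(-0.8, -1.1)

The blue torus was at about (4.4, 7.6) and moved to about (3.6, 6.5).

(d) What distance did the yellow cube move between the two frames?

0.9

The yellow cube was near (5.6, 5.7) before and (6.1, 5.0) after, so it travelled √(0.5² + 0.7²) ≈ 0.9 units.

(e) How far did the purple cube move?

3.3

The purple cube moved from about (4.5, 5.1) to (2.0, 7.2), a distance of √(2.5² + 2.1²) ≈ 3.3.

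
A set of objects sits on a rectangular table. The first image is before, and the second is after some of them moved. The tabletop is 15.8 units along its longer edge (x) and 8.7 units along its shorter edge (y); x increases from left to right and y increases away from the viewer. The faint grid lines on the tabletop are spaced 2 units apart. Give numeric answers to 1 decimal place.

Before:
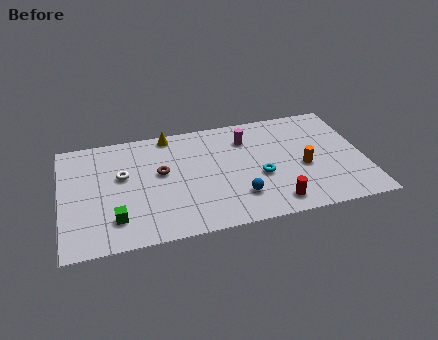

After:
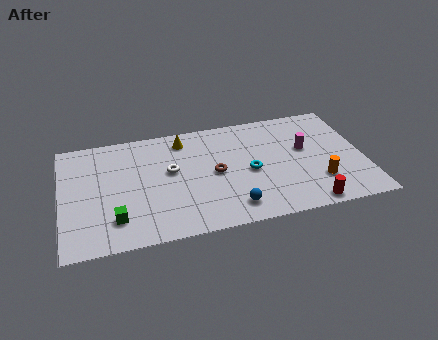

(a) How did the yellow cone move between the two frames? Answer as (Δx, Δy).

(0.7, -0.6)

From the two frames, the yellow cone sits at roughly (5.8, 7.9) before and (6.5, 7.3) after.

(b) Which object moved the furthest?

the magenta cylinder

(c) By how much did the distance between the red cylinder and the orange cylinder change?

-1.2

They were about 2.9 units apart before and 1.7 after — 1.2 units closer together.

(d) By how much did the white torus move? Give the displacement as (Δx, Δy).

(2.5, -0.2)

The white torus started near (3.2, 5.2) and ended near (5.7, 5.0).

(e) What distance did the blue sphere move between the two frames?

0.8

The blue sphere moved from about (9.1, 2.2) to (8.7, 1.5), a distance of √(0.4² + 0.7²) ≈ 0.8.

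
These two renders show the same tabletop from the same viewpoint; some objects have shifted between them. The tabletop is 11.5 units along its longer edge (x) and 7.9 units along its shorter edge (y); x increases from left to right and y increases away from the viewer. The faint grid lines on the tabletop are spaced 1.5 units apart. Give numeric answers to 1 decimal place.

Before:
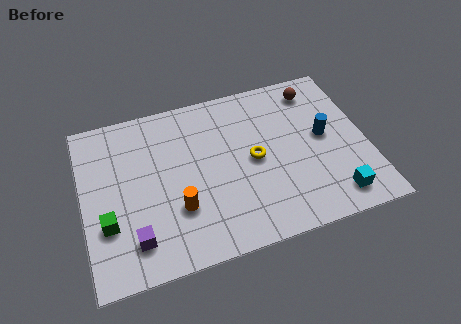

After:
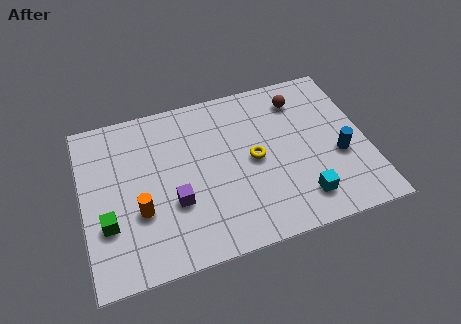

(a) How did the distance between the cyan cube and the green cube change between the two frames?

-1.3

Before: roughly 9.1 units apart; after: 7.8. That's 1.3 units closer together.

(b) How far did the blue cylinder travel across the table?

1.2

The blue cylinder was near (9.8, 4.2) before and (10.3, 3.1) after, so it travelled √(0.5² + 1.1²) ≈ 1.2 units.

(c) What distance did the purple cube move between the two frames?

2.1

The purple cube was near (1.9, 1.6) before and (3.6, 2.8) after, so it travelled √(1.7² + 1.2²) ≈ 2.1 units.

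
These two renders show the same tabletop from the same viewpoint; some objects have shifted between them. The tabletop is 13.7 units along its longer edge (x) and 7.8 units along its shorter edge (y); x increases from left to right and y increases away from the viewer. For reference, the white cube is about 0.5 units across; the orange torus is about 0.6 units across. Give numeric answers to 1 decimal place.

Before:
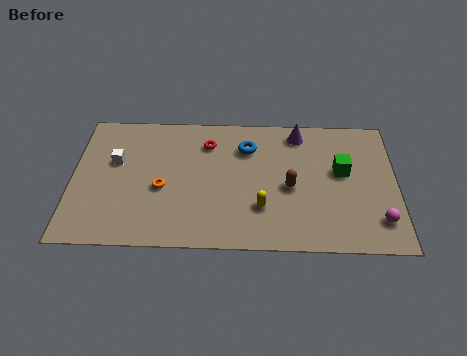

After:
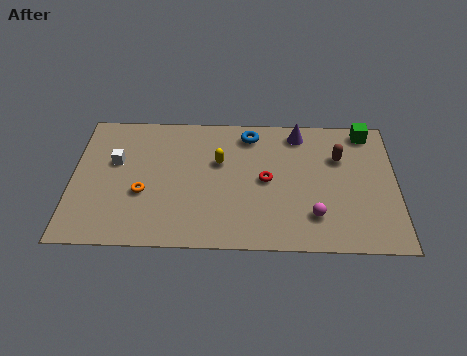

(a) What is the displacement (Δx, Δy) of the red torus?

(2.5, -2.1)

The red torus started near (5.7, 6.0) and ended near (8.2, 3.9).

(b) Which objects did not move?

the white cube and the purple cone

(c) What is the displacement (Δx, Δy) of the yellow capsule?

(-1.8, 2.6)

The yellow capsule was at about (8.0, 2.3) and moved to about (6.2, 4.9).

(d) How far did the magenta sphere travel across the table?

2.7

The magenta sphere was near (12.9, 1.7) before and (10.2, 1.9) after, so it travelled √(2.7² + 0.2²) ≈ 2.7 units.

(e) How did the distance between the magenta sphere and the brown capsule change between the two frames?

-0.5

Before: roughly 4.1 units apart; after: 3.6. That's 0.5 units closer together.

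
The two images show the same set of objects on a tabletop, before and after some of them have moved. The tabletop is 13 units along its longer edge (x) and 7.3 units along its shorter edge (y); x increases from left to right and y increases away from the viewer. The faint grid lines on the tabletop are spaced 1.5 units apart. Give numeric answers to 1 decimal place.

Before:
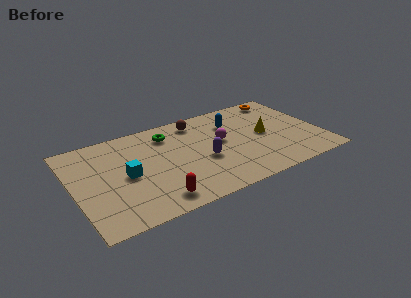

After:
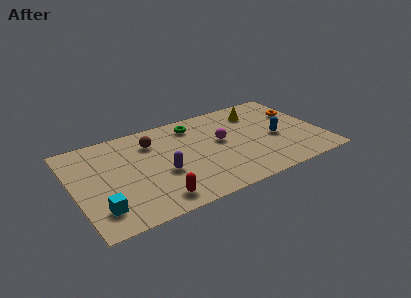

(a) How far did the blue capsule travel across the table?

2.9

The blue capsule moved from about (8.6, 5.3) to (10.6, 3.2), a distance of √(2.0² + 2.1²) ≈ 2.9.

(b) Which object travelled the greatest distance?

the blue capsule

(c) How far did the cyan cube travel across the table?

2.5

From (2.7, 3.5) to (1.1, 1.6), the cyan cube covered √(1.6² + 1.9²) ≈ 2.5 units.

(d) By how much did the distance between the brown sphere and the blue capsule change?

+4.7

The distance was about 2.0 in the first image and 6.7 in the second, so they moved 4.7 units further apart.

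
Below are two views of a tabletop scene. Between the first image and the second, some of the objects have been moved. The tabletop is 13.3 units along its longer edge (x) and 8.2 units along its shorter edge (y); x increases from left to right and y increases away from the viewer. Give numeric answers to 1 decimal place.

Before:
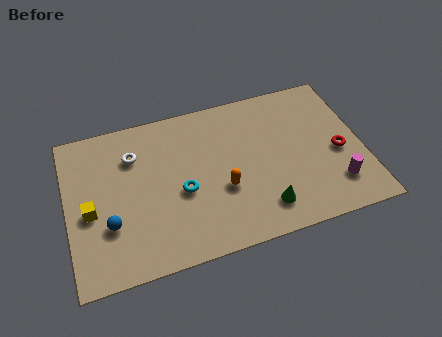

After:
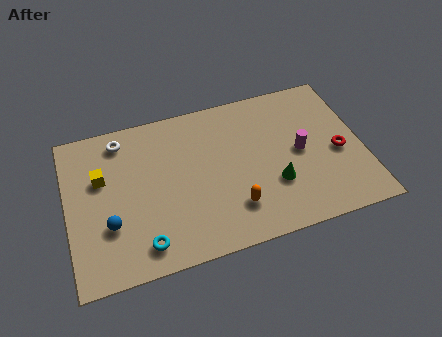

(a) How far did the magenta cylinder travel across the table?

2.6

The magenta cylinder moved from about (11.9, 1.9) to (10.5, 4.1), a distance of √(1.4² + 2.2²) ≈ 2.6.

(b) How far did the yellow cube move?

1.7

The yellow cube was near (1.0, 3.6) before and (1.6, 5.2) after, so it travelled √(0.6² + 1.6²) ≈ 1.7 units.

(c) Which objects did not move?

the blue sphere and the red torus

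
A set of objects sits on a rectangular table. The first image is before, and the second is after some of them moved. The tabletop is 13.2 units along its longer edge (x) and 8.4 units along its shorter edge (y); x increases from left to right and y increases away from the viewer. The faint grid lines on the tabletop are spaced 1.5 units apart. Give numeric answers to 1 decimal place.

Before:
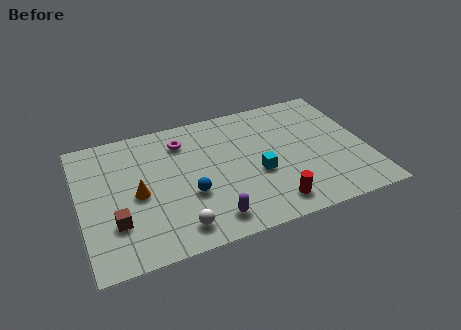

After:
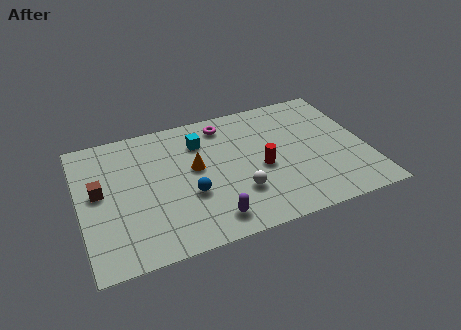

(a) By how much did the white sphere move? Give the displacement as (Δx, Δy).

(2.9, 1.2)

The white sphere was at about (4.2, 1.3) and moved to about (7.1, 2.5).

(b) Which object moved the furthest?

the cyan cube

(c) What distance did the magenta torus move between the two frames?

2.1

The magenta torus was near (4.9, 6.6) before and (6.9, 7.1) after, so it travelled √(2.0² + 0.5²) ≈ 2.1 units.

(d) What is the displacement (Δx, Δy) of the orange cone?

(2.7, 0.8)

The orange cone was at about (2.6, 3.9) and moved to about (5.3, 4.7).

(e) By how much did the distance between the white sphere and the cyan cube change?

-0.4

The distance was about 4.4 in the first image and 4.0 in the second, so they moved 0.4 units closer together.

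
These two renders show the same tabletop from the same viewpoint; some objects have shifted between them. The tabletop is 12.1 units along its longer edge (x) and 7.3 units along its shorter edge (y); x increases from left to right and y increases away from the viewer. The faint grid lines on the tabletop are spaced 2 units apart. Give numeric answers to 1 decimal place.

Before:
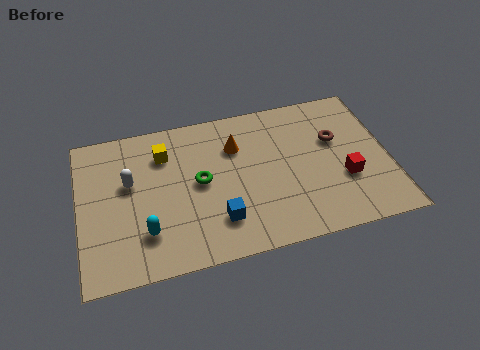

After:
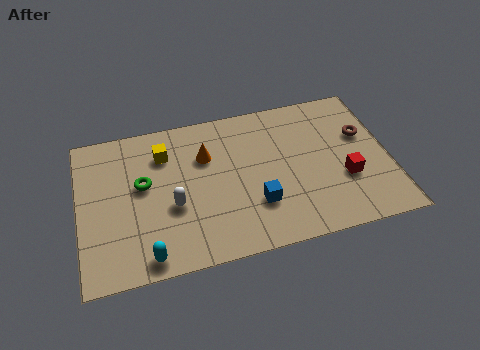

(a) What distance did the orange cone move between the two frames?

1.2

From (6.2, 5.2) to (5.0, 5.0), the orange cone covered √(1.2² + 0.2²) ≈ 1.2 units.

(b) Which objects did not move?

the red cube and the yellow cube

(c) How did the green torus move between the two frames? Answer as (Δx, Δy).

(-2.2, 0.4)

The green torus started near (4.7, 3.8) and ended near (2.5, 4.2).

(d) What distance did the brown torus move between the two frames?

1.1

The brown torus was near (10.1, 4.6) before and (11.2, 4.6) after, so it travelled √(1.1² + 0.0²) ≈ 1.1 units.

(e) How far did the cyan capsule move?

1.1

The cyan capsule was near (2.5, 1.9) before and (2.5, 0.8) after, so it travelled √(0.0² + 1.1²) ≈ 1.1 units.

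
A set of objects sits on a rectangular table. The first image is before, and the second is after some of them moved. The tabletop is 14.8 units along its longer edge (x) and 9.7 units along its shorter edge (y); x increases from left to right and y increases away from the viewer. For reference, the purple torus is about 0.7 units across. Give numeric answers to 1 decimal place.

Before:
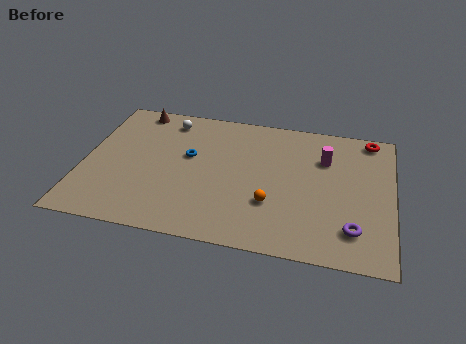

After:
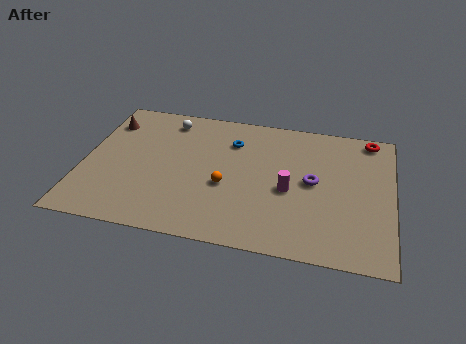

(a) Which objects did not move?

the white sphere and the red torus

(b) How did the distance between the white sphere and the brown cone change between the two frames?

+1.3

The distance was about 1.7 in the first image and 3.0 in the second, so they moved 1.3 units further apart.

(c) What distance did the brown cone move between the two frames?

1.8

From (2.2, 8.7) to (0.9, 7.5), the brown cone covered √(1.3² + 1.2²) ≈ 1.8 units.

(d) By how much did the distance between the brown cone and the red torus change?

+1.4

Before: roughly 11.4 units apart; after: 12.8. That's 1.4 units further apart.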